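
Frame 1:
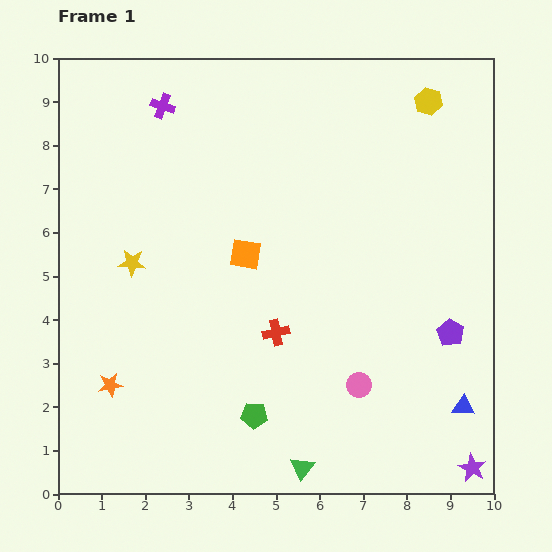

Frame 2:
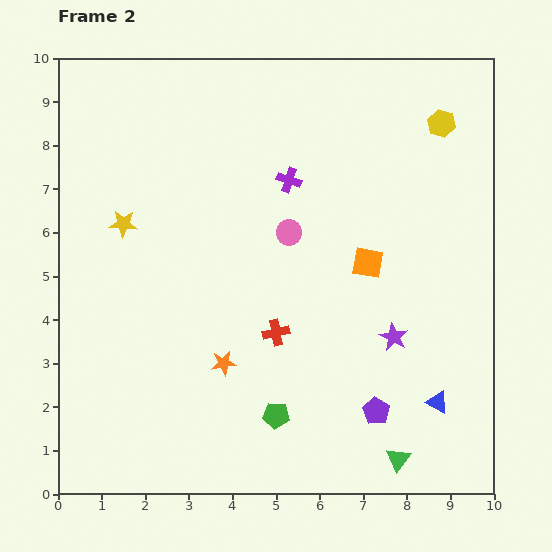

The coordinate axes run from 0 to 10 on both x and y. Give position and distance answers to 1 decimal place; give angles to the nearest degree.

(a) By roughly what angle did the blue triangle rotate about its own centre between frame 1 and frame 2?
26° clockwise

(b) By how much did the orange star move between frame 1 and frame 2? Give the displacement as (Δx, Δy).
(2.6, 0.5)

The orange star was at (1.2, 2.5) in frame 1 and (3.8, 3.0) in frame 2.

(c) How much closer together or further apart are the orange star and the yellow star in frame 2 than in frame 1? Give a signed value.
+1.1

Distance in frame 1: 2.8. Distance in frame 2: 3.9.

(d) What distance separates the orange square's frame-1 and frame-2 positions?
2.8

The orange square moved from (4.3, 5.5) to (7.1, 5.3), a distance of √(2.8² + 0.2²) ≈ 2.8.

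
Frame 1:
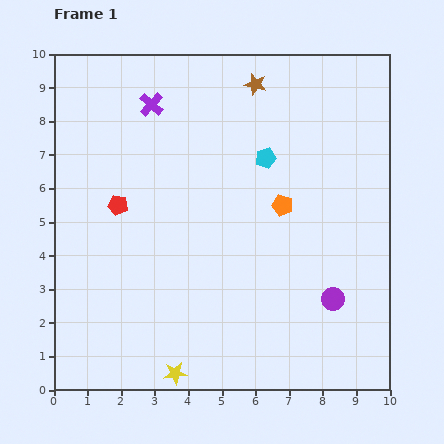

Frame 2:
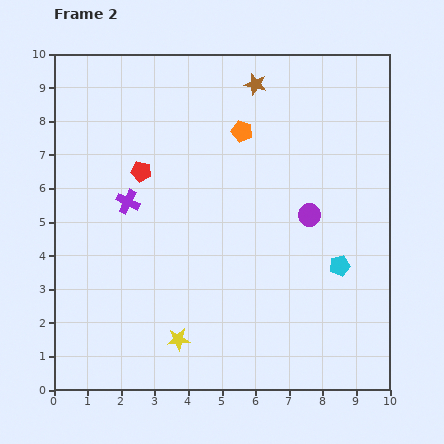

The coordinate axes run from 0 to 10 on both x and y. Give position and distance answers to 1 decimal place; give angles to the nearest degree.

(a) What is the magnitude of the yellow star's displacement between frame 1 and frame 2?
1.0

The yellow star moved from (3.6, 0.5) to (3.7, 1.5), a distance of √(0.1² + 1.0²) ≈ 1.0.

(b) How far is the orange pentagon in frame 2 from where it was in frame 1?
2.5

The orange pentagon moved from (6.8, 5.5) to (5.6, 7.7), a distance of √(1.2² + 2.2²) ≈ 2.5.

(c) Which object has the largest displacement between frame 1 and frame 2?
the cyan pentagon

(moved 3.9; next 3.0)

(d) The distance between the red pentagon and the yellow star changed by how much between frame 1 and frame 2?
-0.2

Distance in frame 1: 5.3. Distance in frame 2: 5.1.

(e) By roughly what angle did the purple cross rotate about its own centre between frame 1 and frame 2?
17° counter-clockwise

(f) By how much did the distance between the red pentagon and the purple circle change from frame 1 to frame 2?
-1.8

Distance in frame 1: 7.0. Distance in frame 2: 5.2.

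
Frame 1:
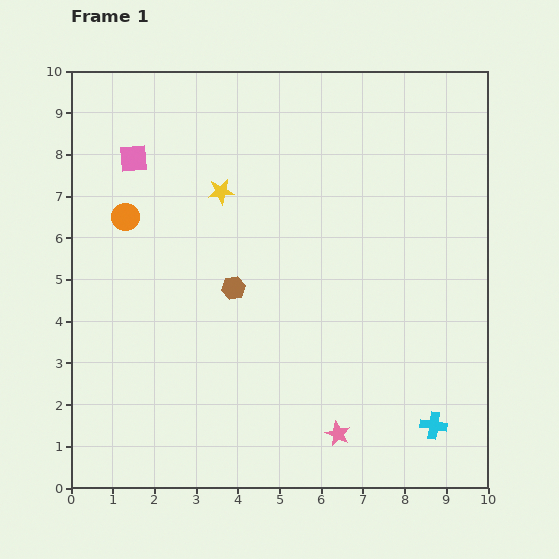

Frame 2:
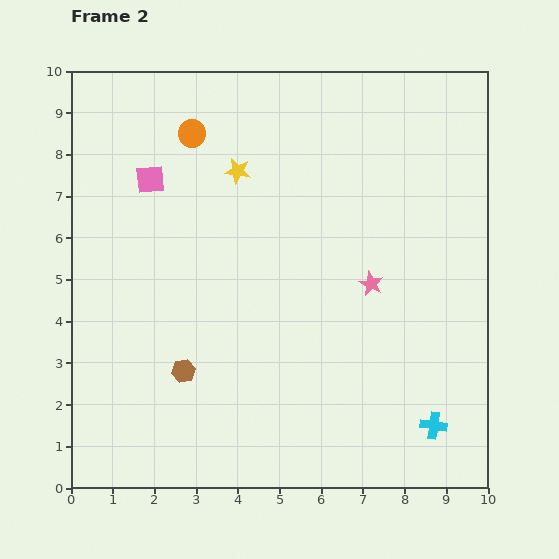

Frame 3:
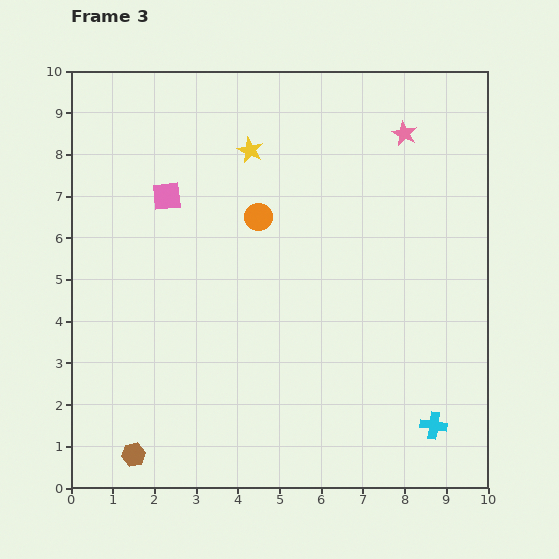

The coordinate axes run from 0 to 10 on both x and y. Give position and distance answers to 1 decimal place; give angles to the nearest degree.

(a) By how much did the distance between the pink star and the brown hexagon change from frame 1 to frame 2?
+0.7

Distance in frame 1: 4.3. Distance in frame 2: 5.0.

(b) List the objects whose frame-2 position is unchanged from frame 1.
the cyan cross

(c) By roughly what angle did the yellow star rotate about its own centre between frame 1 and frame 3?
30° clockwise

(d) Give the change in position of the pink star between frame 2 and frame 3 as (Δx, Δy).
(0.8, 3.6)

The pink star was at (7.2, 4.9) in frame 2 and (8.0, 8.5) in frame 3.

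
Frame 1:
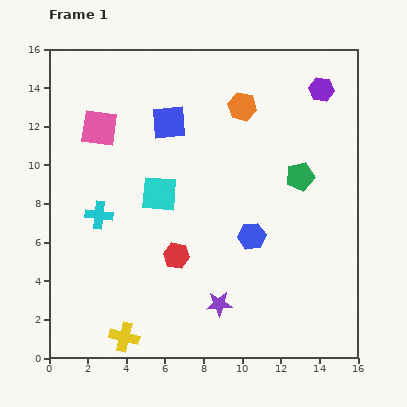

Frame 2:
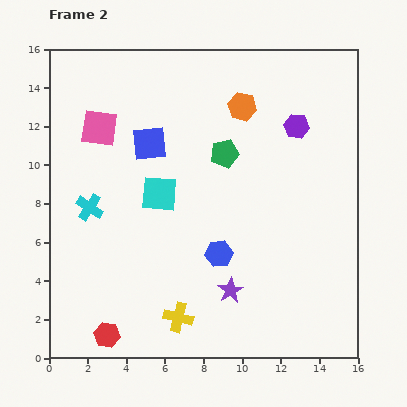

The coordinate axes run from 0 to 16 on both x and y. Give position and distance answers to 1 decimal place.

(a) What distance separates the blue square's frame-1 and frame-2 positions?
1.5

The blue square moved from (6.2, 12.2) to (5.2, 11.1), a distance of √(1.0² + 1.1²) ≈ 1.5.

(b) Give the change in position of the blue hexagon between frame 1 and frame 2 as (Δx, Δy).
(-1.7, -0.9)

The blue hexagon was at (10.5, 6.3) in frame 1 and (8.8, 5.4) in frame 2.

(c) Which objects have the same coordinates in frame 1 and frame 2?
the orange hexagon, the pink square, the cyan square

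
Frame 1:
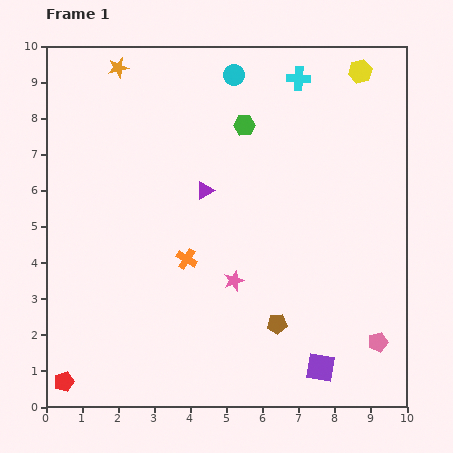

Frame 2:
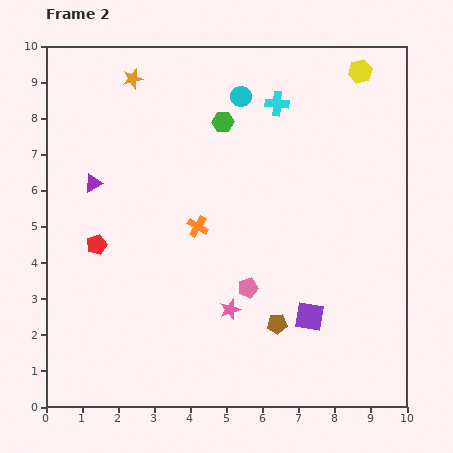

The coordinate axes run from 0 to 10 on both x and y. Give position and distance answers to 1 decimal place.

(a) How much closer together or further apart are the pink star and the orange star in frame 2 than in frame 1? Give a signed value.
+0.2

Distance in frame 1: 6.7. Distance in frame 2: 6.9.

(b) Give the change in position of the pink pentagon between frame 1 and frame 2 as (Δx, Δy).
(-3.6, 1.5)

The pink pentagon was at (9.2, 1.8) in frame 1 and (5.6, 3.3) in frame 2.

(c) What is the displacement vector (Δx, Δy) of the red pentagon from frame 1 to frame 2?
(0.9, 3.8)

The red pentagon was at (0.5, 0.7) in frame 1 and (1.4, 4.5) in frame 2.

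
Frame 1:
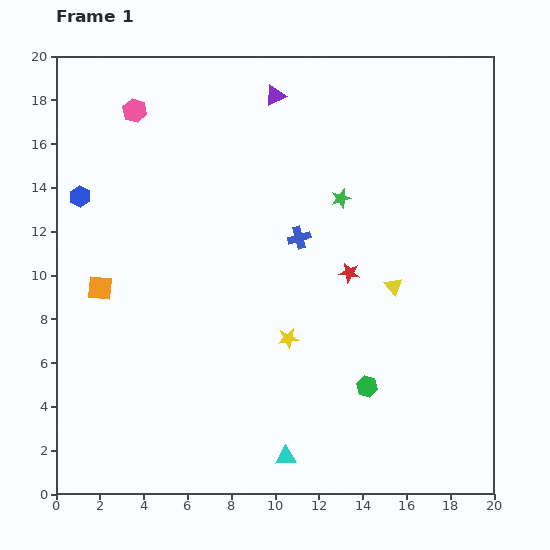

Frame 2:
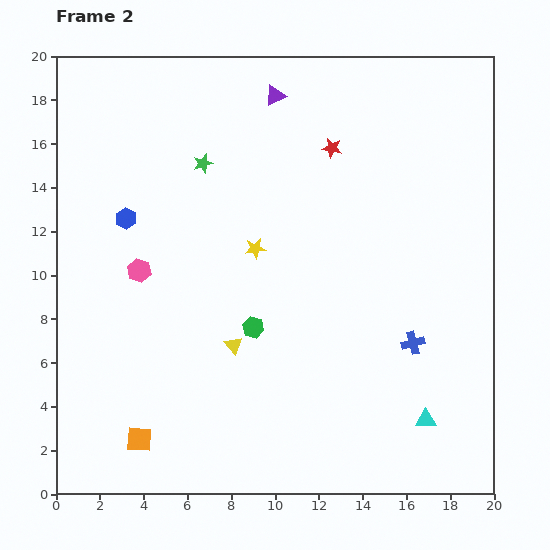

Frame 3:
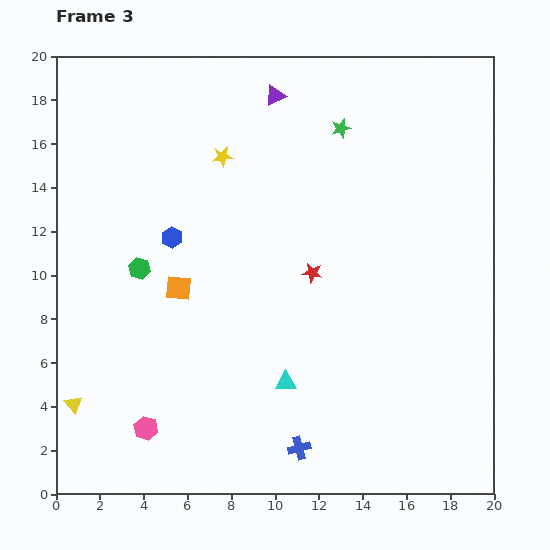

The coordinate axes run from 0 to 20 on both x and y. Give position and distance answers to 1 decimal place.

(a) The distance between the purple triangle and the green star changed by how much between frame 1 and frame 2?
-1.1

Distance in frame 1: 5.6. Distance in frame 2: 4.5.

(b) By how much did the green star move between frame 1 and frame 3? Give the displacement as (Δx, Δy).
(0.0, 3.2)

The green star was at (13.0, 13.5) in frame 1 and (13.0, 16.7) in frame 3.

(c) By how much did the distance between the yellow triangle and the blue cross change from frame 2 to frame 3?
+2.3

Distance in frame 2: 8.2. Distance in frame 3: 10.5.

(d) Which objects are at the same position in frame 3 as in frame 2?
the purple triangle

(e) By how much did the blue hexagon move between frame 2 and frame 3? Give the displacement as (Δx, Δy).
(2.1, -0.9)

The blue hexagon was at (3.2, 12.6) in frame 2 and (5.3, 11.7) in frame 3.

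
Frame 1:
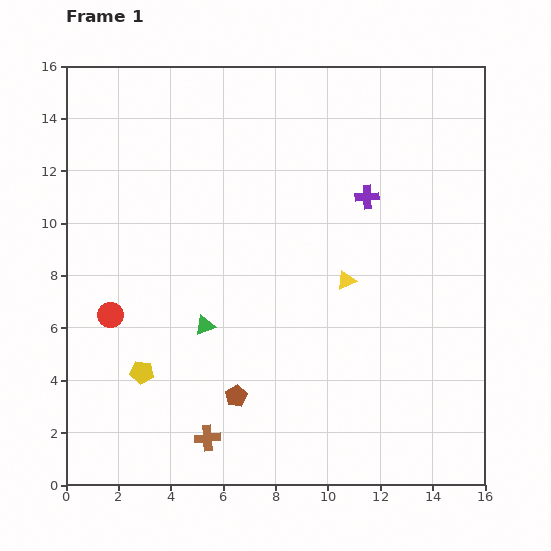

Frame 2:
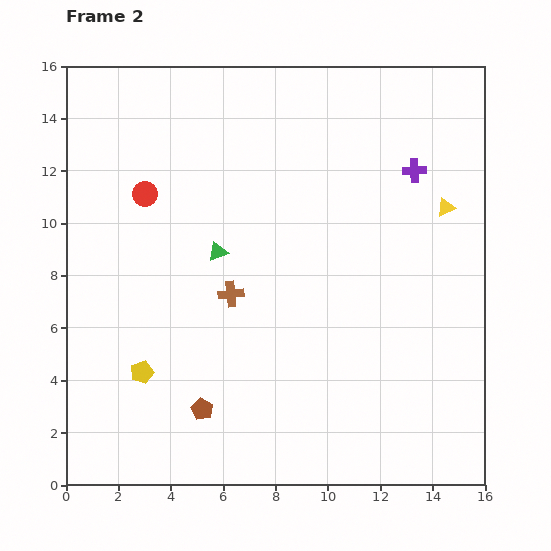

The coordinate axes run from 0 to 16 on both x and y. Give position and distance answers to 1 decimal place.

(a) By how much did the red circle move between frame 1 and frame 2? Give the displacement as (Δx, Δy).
(1.3, 4.6)

The red circle was at (1.7, 6.5) in frame 1 and (3.0, 11.1) in frame 2.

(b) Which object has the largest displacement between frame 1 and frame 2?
the brown cross

(moved 5.6; next 4.8)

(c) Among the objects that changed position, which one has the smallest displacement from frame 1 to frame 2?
the brown pentagon

(moved 1.4)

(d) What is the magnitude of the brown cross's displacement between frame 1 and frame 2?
5.6

The brown cross moved from (5.4, 1.8) to (6.3, 7.3), a distance of √(0.9² + 5.5²) ≈ 5.6.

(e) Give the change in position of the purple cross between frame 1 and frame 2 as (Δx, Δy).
(1.8, 1.0)

The purple cross was at (11.5, 11.0) in frame 1 and (13.3, 12.0) in frame 2.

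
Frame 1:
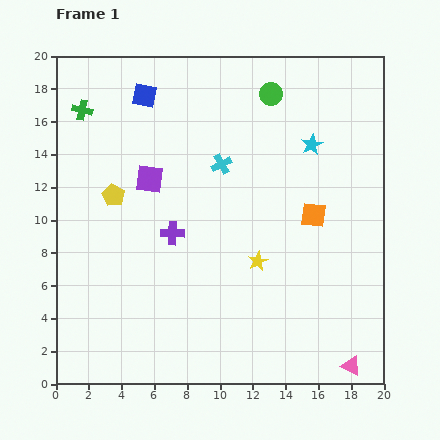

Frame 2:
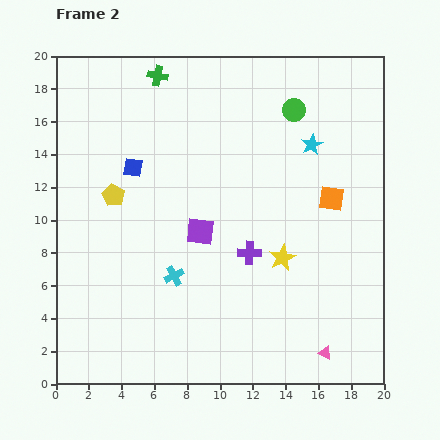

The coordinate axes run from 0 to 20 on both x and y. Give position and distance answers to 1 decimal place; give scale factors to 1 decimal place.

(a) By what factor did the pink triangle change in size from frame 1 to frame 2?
0.7×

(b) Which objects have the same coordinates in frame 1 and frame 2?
the cyan star, the yellow pentagon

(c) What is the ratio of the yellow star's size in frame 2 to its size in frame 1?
1.3×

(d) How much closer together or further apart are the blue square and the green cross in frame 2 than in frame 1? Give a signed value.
+1.9

Distance in frame 1: 3.9. Distance in frame 2: 5.8.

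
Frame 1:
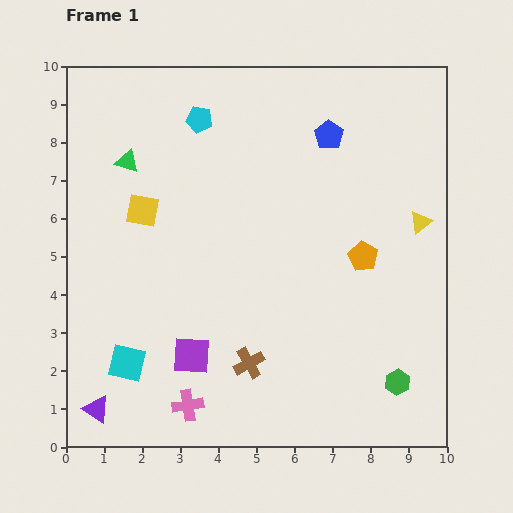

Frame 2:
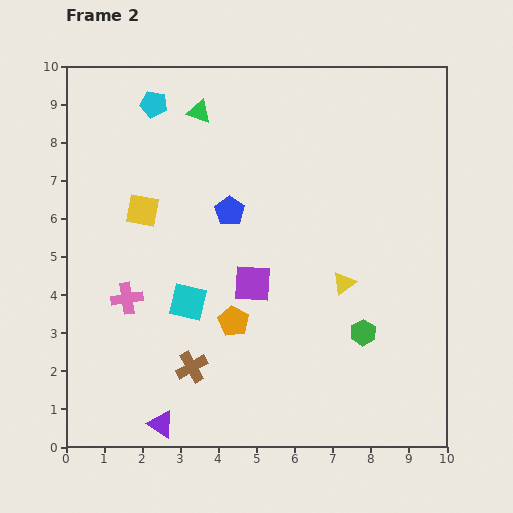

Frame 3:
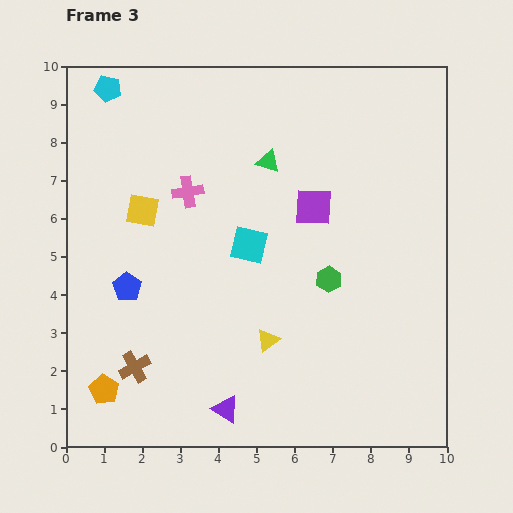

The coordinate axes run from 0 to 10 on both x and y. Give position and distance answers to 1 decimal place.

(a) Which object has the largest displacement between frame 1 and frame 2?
the orange pentagon

(moved 3.8; next 3.3)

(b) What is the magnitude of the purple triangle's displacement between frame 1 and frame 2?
1.7

The purple triangle moved from (0.8, 1.0) to (2.5, 0.6), a distance of √(1.7² + 0.4²) ≈ 1.7.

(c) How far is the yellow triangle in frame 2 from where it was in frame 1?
2.6

The yellow triangle moved from (9.3, 5.9) to (7.3, 4.3), a distance of √(2.0² + 1.6²) ≈ 2.6.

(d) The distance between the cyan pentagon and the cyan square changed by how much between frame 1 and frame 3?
-1.2

Distance in frame 1: 6.7. Distance in frame 3: 5.5.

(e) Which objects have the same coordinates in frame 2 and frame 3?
the yellow square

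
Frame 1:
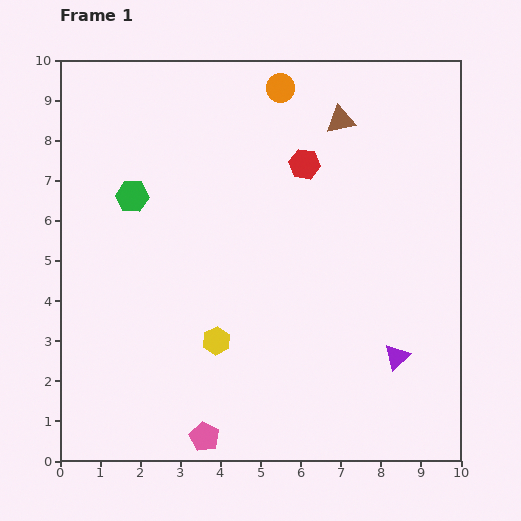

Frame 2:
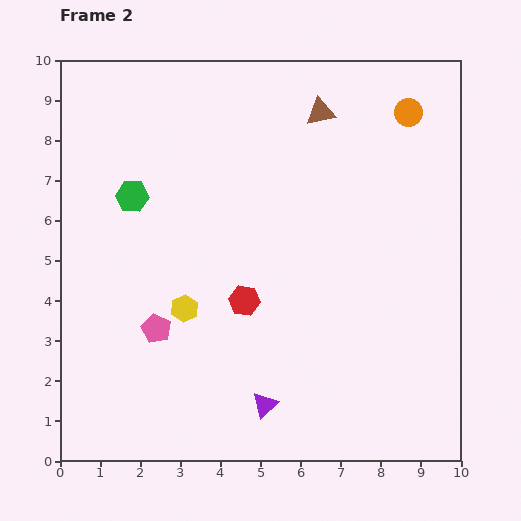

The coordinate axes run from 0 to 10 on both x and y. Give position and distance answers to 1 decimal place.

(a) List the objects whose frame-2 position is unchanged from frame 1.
the green hexagon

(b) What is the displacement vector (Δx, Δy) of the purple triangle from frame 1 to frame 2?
(-3.3, -1.2)

The purple triangle was at (8.4, 2.6) in frame 1 and (5.1, 1.4) in frame 2.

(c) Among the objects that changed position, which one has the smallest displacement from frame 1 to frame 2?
the brown triangle

(moved 0.5)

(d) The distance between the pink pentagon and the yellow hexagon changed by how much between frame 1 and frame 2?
-1.5

Distance in frame 1: 2.4. Distance in frame 2: 0.9.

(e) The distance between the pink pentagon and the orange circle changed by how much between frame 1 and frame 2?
-0.6

Distance in frame 1: 8.9. Distance in frame 2: 8.3.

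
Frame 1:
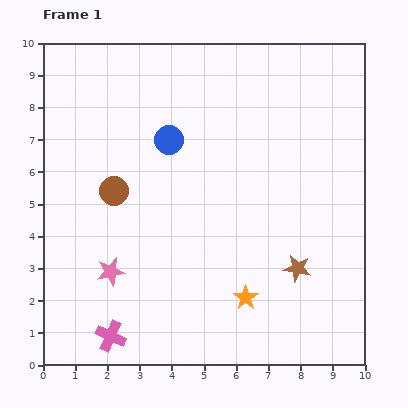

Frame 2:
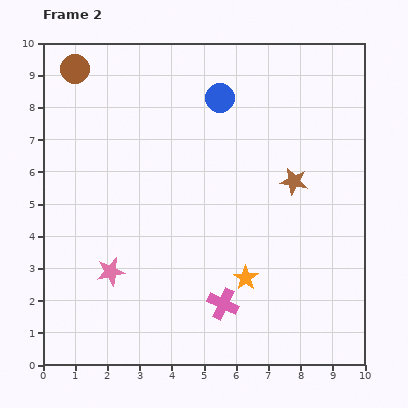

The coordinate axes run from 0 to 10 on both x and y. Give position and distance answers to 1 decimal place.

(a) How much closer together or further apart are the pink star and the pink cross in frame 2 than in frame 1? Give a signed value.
+1.6

Distance in frame 1: 2.0. Distance in frame 2: 3.6.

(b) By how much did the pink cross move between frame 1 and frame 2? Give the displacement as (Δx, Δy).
(3.5, 1.0)

The pink cross was at (2.1, 0.9) in frame 1 and (5.6, 1.9) in frame 2.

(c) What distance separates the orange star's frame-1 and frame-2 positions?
0.6

The orange star moved from (6.3, 2.1) to (6.3, 2.7), a distance of √(0.0² + 0.6²) ≈ 0.6.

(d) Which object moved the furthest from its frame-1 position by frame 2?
the brown circle

(moved 4.0; next 3.6)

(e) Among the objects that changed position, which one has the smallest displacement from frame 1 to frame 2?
the orange star

(moved 0.6)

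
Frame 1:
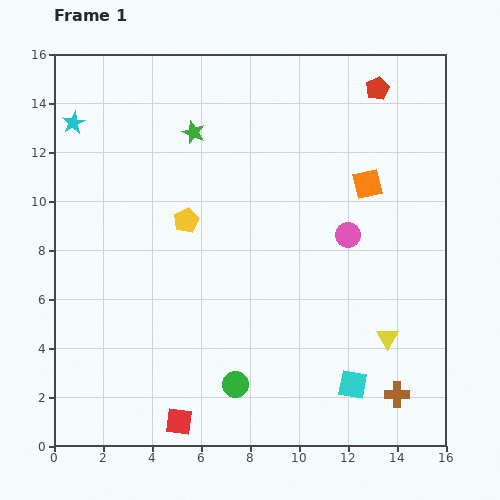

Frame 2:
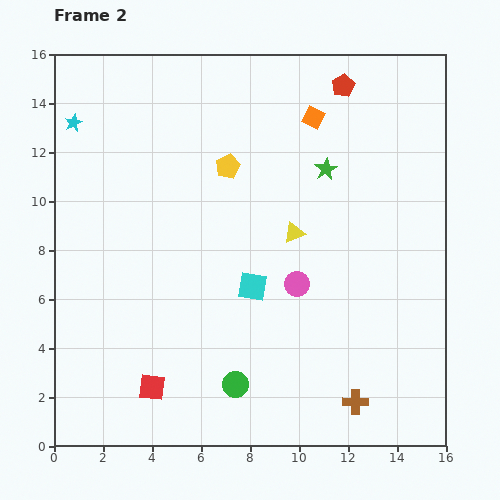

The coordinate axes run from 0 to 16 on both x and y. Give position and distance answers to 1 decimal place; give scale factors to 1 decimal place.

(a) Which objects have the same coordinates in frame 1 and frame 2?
the cyan star, the green circle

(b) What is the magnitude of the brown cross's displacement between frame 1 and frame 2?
1.7

The brown cross moved from (14.0, 2.1) to (12.3, 1.8), a distance of √(1.7² + 0.3²) ≈ 1.7.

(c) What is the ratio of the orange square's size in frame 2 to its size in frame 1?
0.7×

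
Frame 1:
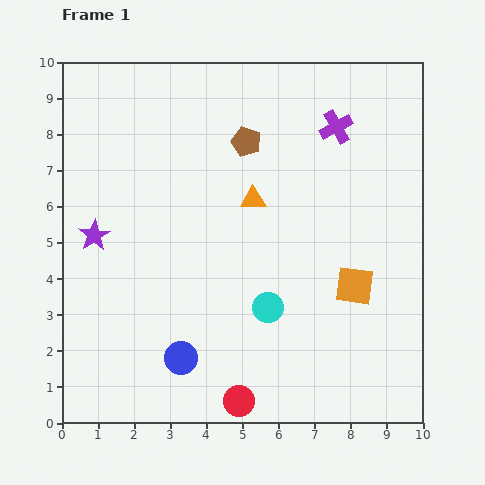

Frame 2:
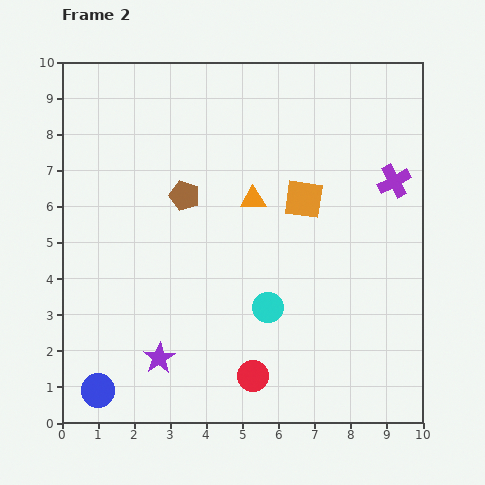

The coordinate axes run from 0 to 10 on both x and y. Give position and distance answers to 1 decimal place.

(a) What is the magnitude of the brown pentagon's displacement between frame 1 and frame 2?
2.3

The brown pentagon moved from (5.1, 7.8) to (3.4, 6.3), a distance of √(1.7² + 1.5²) ≈ 2.3.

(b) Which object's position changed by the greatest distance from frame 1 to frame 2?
the purple star

(moved 3.8; next 2.8)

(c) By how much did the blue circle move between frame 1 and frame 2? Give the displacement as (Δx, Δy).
(-2.3, -0.9)

The blue circle was at (3.3, 1.8) in frame 1 and (1.0, 0.9) in frame 2.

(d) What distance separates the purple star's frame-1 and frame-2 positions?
3.8

The purple star moved from (0.9, 5.2) to (2.7, 1.8), a distance of √(1.8² + 3.4²) ≈ 3.8.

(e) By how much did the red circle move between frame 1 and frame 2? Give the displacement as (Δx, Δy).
(0.4, 0.7)

The red circle was at (4.9, 0.6) in frame 1 and (5.3, 1.3) in frame 2.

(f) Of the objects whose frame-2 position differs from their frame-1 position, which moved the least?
the red circle

(moved 0.8)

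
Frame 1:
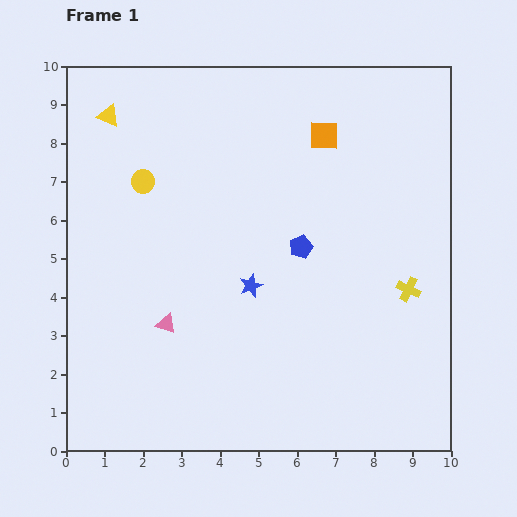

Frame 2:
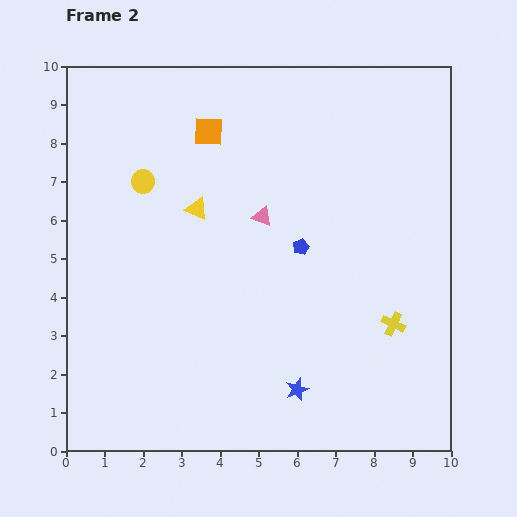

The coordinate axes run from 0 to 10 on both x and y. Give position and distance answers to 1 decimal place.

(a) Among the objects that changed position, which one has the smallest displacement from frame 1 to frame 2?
the yellow cross

(moved 1.0)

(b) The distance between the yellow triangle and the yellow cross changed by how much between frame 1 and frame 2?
-3.1

Distance in frame 1: 9.0. Distance in frame 2: 5.9.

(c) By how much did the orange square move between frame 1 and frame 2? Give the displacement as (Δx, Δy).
(-3.0, 0.1)

The orange square was at (6.7, 8.2) in frame 1 and (3.7, 8.3) in frame 2.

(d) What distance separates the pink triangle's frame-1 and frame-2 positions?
3.8

The pink triangle moved from (2.6, 3.3) to (5.1, 6.1), a distance of √(2.5² + 2.8²) ≈ 3.8.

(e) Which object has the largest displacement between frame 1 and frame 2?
the pink triangle

(moved 3.8; next 3.3)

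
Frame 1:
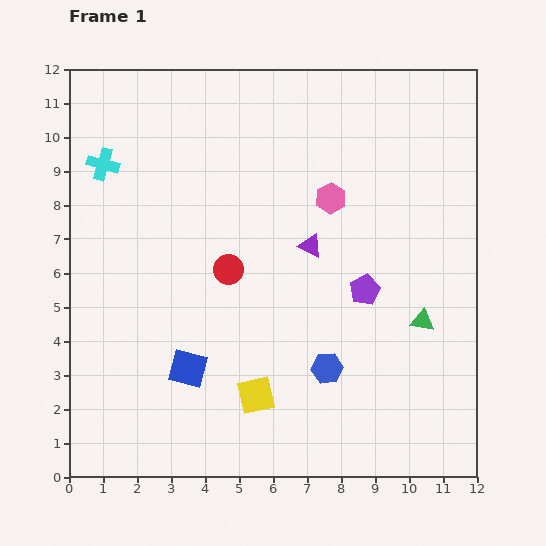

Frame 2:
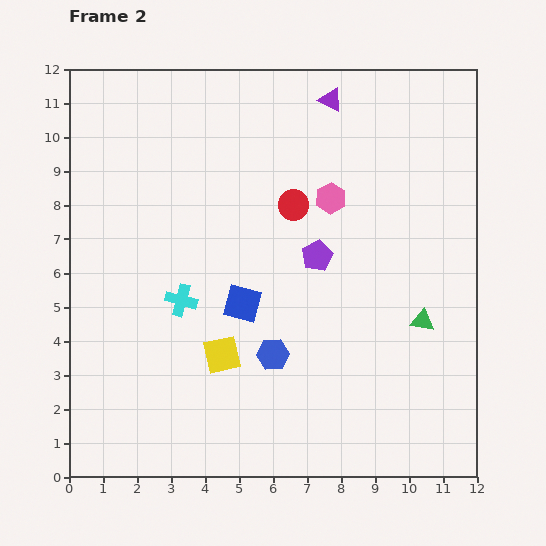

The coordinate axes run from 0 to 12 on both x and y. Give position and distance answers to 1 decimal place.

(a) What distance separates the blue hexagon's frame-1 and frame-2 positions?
1.6

The blue hexagon moved from (7.6, 3.2) to (6.0, 3.6), a distance of √(1.6² + 0.4²) ≈ 1.6.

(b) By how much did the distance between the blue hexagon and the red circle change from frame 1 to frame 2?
+0.3

Distance in frame 1: 4.1. Distance in frame 2: 4.4.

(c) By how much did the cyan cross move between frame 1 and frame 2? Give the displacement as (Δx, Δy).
(2.3, -4.0)

The cyan cross was at (1.0, 9.2) in frame 1 and (3.3, 5.2) in frame 2.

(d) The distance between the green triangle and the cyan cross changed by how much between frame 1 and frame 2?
-3.4

Distance in frame 1: 10.5. Distance in frame 2: 7.1.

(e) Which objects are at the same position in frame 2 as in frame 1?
the pink hexagon, the green triangle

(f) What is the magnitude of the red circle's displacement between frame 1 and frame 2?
2.7

The red circle moved from (4.7, 6.1) to (6.6, 8.0), a distance of √(1.9² + 1.9²) ≈ 2.7.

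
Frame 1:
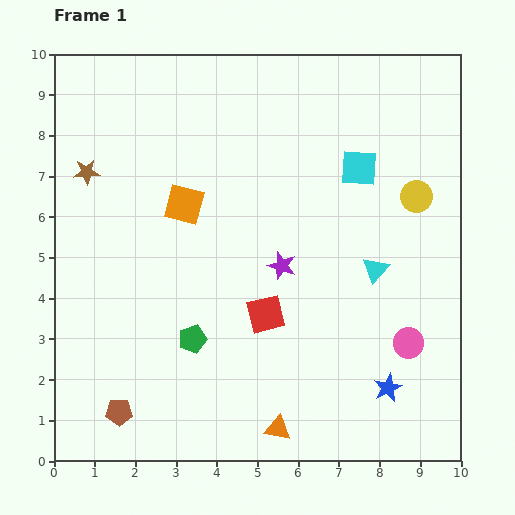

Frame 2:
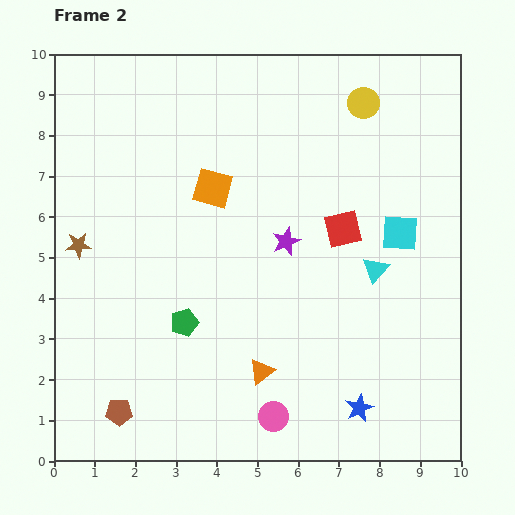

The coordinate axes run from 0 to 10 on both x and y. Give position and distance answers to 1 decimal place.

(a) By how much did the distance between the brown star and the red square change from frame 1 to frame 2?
+0.9

Distance in frame 1: 5.6. Distance in frame 2: 6.5.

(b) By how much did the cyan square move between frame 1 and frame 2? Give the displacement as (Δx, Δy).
(1.0, -1.6)

The cyan square was at (7.5, 7.2) in frame 1 and (8.5, 5.6) in frame 2.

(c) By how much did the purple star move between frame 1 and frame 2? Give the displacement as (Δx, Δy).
(0.1, 0.6)

The purple star was at (5.6, 4.8) in frame 1 and (5.7, 5.4) in frame 2.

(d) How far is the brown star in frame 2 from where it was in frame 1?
1.8

The brown star moved from (0.8, 7.1) to (0.6, 5.3), a distance of √(0.2² + 1.8²) ≈ 1.8.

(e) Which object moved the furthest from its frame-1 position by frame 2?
the pink circle

(moved 3.8; next 2.8)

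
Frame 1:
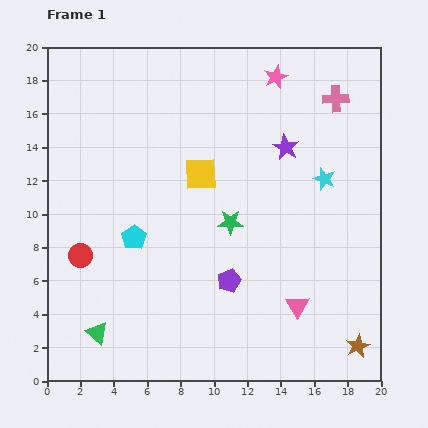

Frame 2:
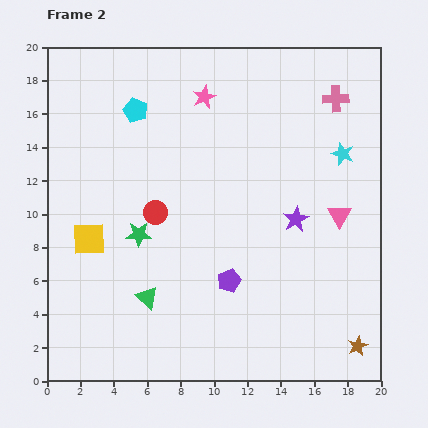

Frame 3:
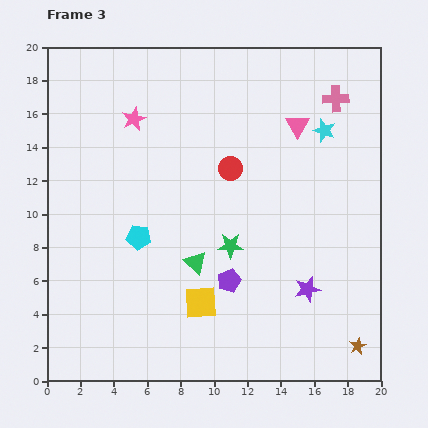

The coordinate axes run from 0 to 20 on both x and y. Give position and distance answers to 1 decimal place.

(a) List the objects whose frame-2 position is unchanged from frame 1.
the pink cross, the brown star, the purple pentagon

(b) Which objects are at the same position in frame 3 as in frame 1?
the pink cross, the brown star, the purple pentagon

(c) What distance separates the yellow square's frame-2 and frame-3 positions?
7.7

The yellow square moved from (2.5, 8.5) to (9.2, 4.7), a distance of √(6.7² + 3.8²) ≈ 7.7.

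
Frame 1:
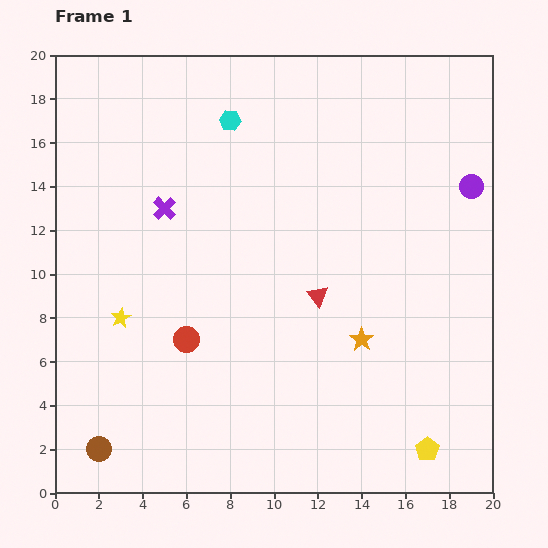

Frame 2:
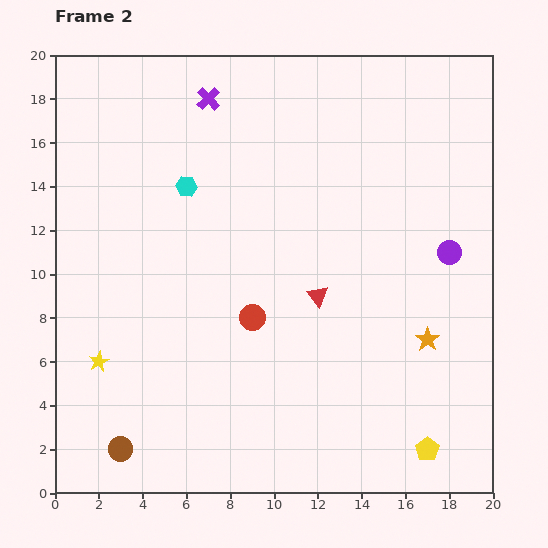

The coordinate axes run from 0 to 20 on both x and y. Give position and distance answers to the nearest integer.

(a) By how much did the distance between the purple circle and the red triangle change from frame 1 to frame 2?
-3

Distance in frame 1: 9. Distance in frame 2: 6.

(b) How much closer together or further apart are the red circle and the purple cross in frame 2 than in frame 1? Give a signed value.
+4

Distance in frame 1: 6. Distance in frame 2: 10.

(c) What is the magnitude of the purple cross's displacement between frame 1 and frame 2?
5

The purple cross moved from (5, 13) to (7, 18), a distance of √(2² + 5²) ≈ 5.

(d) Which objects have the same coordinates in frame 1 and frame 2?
the red triangle, the yellow pentagon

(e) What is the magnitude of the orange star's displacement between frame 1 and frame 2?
3

The orange star moved from (14, 7) to (17, 7), a distance of √(3² + 0²) ≈ 3.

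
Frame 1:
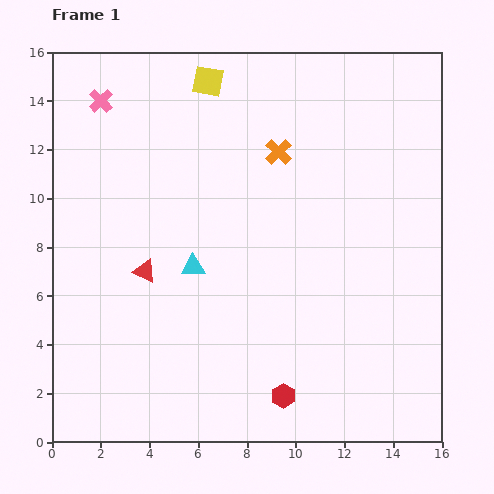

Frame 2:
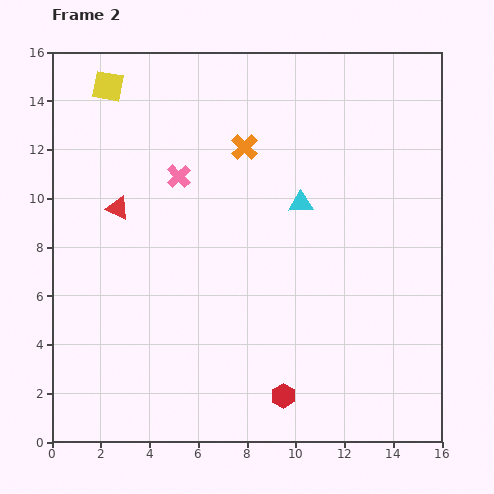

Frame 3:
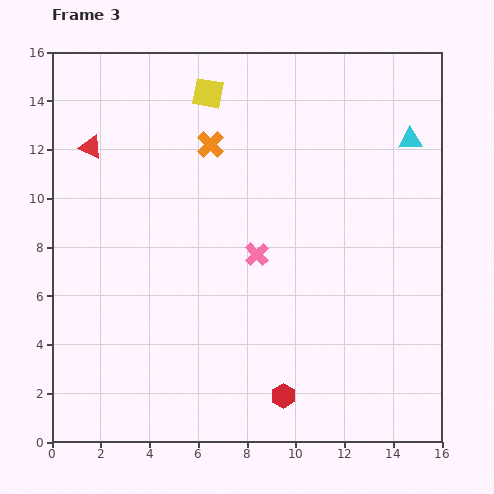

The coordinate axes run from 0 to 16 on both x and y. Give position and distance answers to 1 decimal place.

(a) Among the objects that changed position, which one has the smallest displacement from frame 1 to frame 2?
the orange cross

(moved 1.4)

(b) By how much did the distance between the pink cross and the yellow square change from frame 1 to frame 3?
+2.4

Distance in frame 1: 4.5. Distance in frame 3: 6.9.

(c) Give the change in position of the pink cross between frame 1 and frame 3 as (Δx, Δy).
(6.4, -6.3)

The pink cross was at (2.0, 14.0) in frame 1 and (8.4, 7.7) in frame 3.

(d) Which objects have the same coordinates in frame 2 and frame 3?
the red hexagon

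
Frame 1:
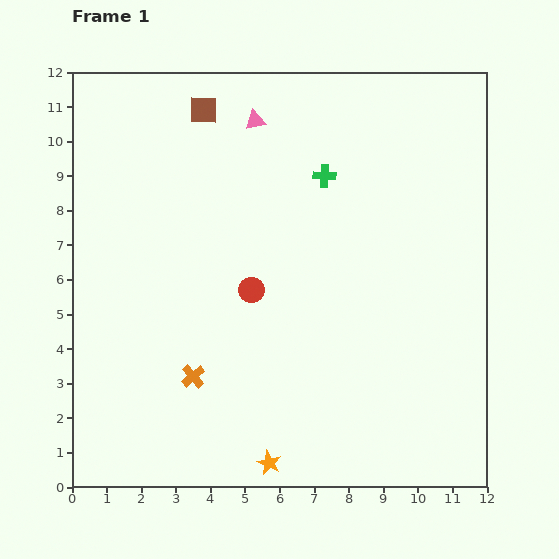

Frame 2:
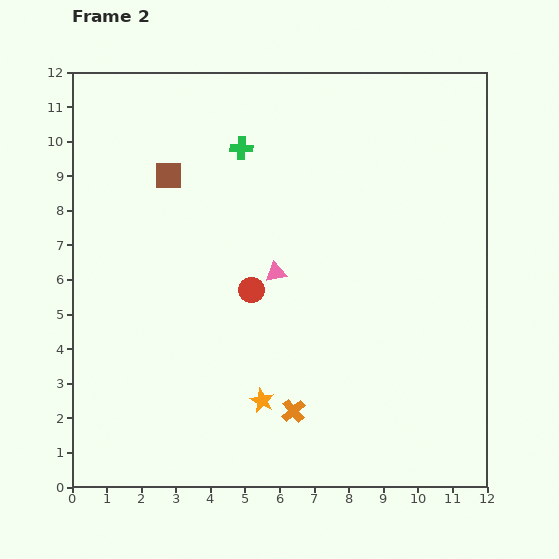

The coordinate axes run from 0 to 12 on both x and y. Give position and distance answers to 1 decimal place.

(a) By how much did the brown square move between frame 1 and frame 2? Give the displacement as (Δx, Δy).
(-1.0, -1.9)

The brown square was at (3.8, 10.9) in frame 1 and (2.8, 9.0) in frame 2.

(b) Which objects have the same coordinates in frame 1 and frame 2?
the red circle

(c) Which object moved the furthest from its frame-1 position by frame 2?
the pink triangle

(moved 4.4; next 3.1)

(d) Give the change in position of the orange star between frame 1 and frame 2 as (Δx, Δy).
(-0.2, 1.8)

The orange star was at (5.7, 0.7) in frame 1 and (5.5, 2.5) in frame 2.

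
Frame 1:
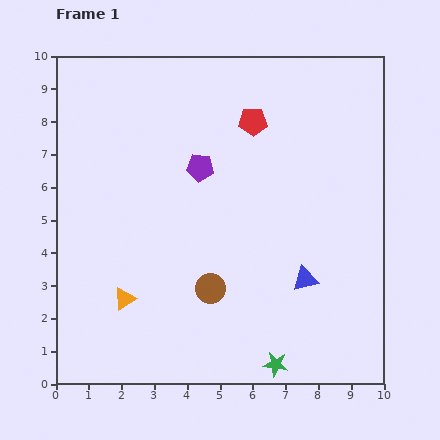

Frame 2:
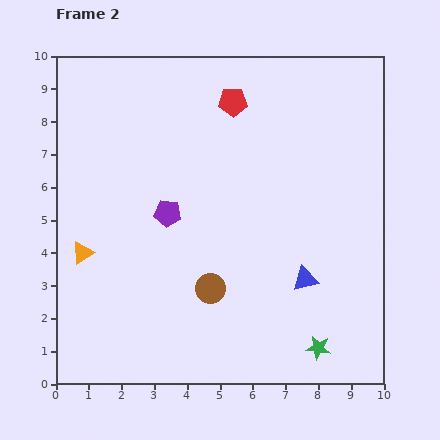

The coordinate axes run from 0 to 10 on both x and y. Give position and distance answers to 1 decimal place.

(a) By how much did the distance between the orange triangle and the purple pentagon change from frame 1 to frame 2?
-1.7

Distance in frame 1: 4.6. Distance in frame 2: 2.9.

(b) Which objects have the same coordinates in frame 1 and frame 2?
the blue triangle, the brown circle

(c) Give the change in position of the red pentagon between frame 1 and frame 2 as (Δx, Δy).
(-0.6, 0.6)

The red pentagon was at (6.0, 8.0) in frame 1 and (5.4, 8.6) in frame 2.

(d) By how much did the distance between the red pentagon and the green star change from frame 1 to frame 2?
+0.5

Distance in frame 1: 7.4. Distance in frame 2: 7.9.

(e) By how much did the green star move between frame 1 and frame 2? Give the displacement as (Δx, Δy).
(1.3, 0.5)

The green star was at (6.7, 0.6) in frame 1 and (8.0, 1.1) in frame 2.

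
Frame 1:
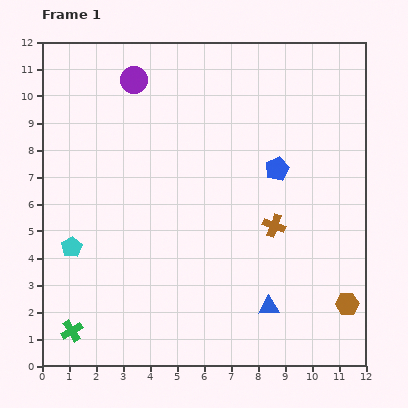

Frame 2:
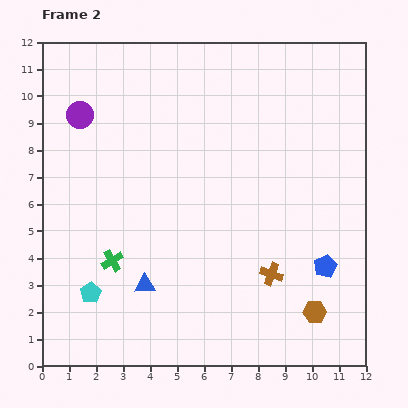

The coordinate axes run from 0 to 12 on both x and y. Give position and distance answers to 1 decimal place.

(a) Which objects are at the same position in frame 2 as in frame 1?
none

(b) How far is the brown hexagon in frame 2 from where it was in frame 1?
1.2

The brown hexagon moved from (11.3, 2.3) to (10.1, 2.0), a distance of √(1.2² + 0.3²) ≈ 1.2.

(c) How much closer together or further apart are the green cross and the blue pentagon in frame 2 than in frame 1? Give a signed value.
-1.8

Distance in frame 1: 9.7. Distance in frame 2: 7.9.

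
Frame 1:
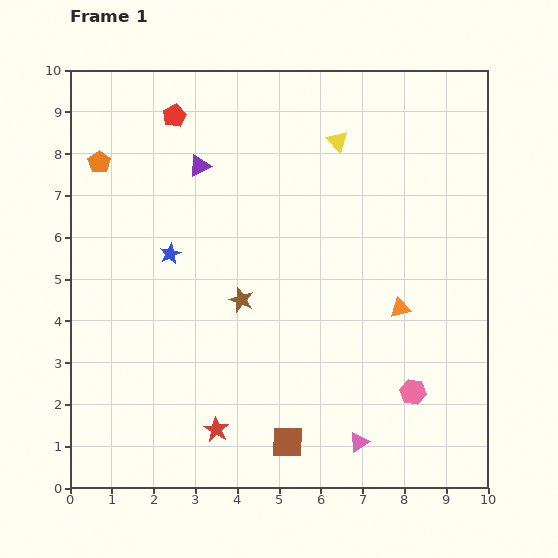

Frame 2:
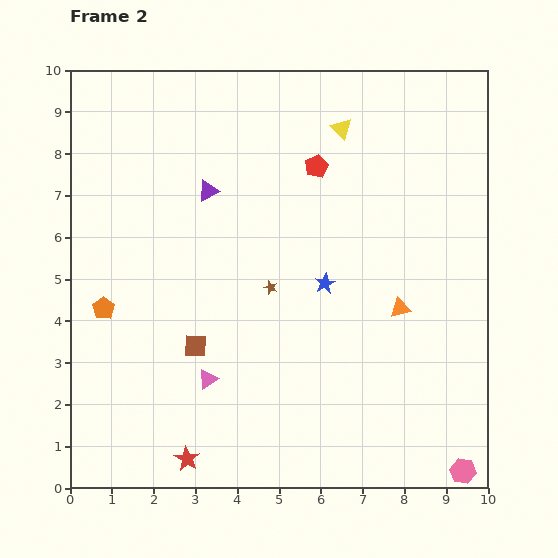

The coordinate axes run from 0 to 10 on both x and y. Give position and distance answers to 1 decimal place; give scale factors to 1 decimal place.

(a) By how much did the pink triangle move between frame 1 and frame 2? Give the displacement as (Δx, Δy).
(-3.6, 1.5)

The pink triangle was at (6.9, 1.1) in frame 1 and (3.3, 2.6) in frame 2.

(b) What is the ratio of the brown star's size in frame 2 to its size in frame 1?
0.6×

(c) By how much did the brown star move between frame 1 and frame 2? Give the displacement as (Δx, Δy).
(0.7, 0.3)

The brown star was at (4.1, 4.5) in frame 1 and (4.8, 4.8) in frame 2.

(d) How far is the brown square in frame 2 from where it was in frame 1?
3.2

The brown square moved from (5.2, 1.1) to (3.0, 3.4), a distance of √(2.2² + 2.3²) ≈ 3.2.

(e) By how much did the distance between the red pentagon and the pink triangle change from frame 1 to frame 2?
-3.3

Distance in frame 1: 9.0. Distance in frame 2: 5.7.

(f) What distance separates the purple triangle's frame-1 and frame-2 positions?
0.6

The purple triangle moved from (3.1, 7.7) to (3.3, 7.1), a distance of √(0.2² + 0.6²) ≈ 0.6.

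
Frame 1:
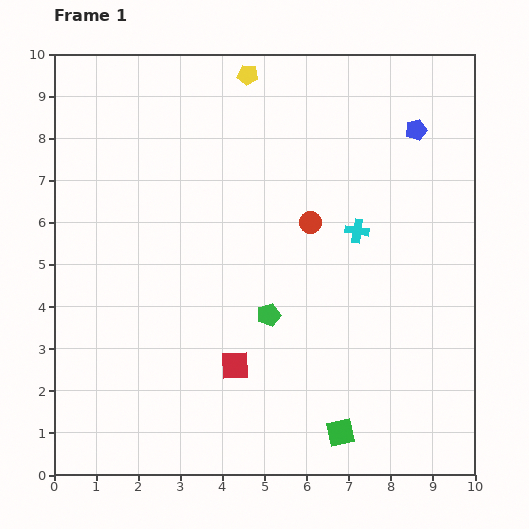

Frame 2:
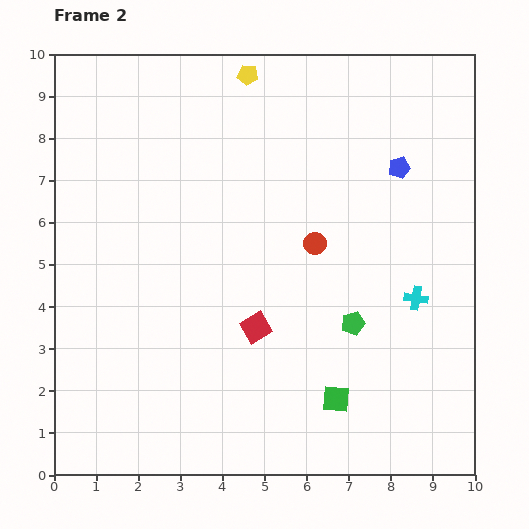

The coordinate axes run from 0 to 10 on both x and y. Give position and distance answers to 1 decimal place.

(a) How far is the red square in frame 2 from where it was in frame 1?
1.0

The red square moved from (4.3, 2.6) to (4.8, 3.5), a distance of √(0.5² + 0.9²) ≈ 1.0.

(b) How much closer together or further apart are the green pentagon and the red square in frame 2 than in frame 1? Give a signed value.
+0.9

Distance in frame 1: 1.4. Distance in frame 2: 2.3.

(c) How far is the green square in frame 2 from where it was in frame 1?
0.8

The green square moved from (6.8, 1.0) to (6.7, 1.8), a distance of √(0.1² + 0.8²) ≈ 0.8.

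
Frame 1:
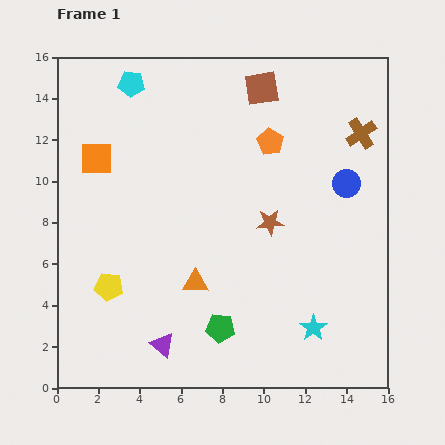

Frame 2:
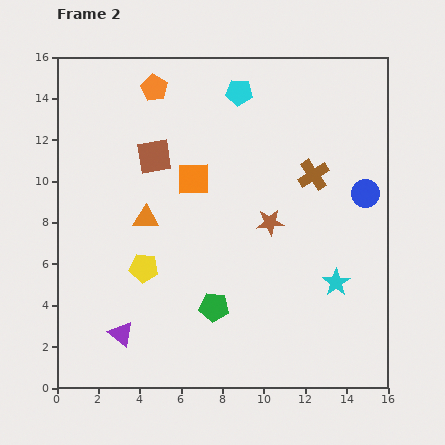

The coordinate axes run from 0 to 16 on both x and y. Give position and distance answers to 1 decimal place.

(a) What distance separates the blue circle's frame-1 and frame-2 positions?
1.0

The blue circle moved from (14.0, 9.9) to (14.9, 9.4), a distance of √(0.9² + 0.5²) ≈ 1.0.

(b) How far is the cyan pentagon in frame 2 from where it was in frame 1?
5.2

The cyan pentagon moved from (3.6, 14.7) to (8.8, 14.3), a distance of √(5.2² + 0.4²) ≈ 5.2.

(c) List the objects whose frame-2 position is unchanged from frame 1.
the brown star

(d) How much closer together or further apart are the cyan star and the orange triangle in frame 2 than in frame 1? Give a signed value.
+3.6

Distance in frame 1: 6.1. Distance in frame 2: 9.7.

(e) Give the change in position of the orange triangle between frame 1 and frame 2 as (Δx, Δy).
(-2.4, 3.1)

The orange triangle was at (6.7, 5.1) in frame 1 and (4.3, 8.2) in frame 2.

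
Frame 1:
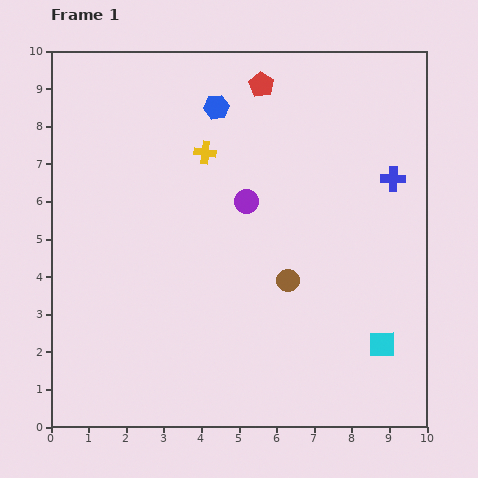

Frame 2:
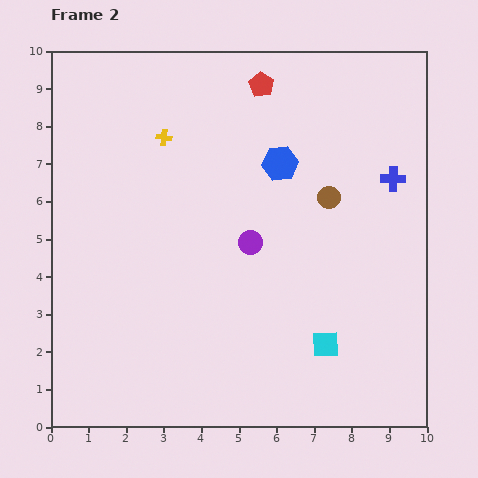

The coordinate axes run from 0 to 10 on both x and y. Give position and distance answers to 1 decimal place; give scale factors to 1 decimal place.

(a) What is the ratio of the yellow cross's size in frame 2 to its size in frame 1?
0.7×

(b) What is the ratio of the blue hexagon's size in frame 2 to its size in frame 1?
1.4×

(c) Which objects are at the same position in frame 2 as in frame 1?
the red pentagon, the blue cross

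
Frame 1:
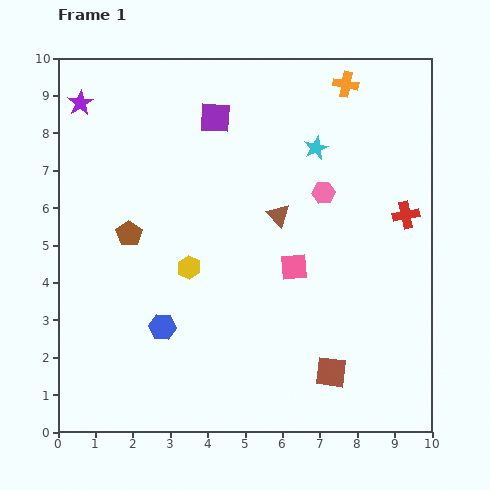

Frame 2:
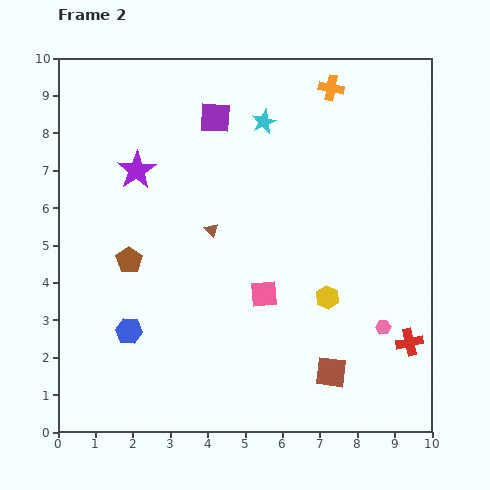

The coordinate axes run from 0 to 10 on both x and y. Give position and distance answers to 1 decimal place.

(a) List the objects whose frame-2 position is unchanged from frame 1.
the brown square, the purple square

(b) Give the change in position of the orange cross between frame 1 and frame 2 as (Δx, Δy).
(-0.4, -0.1)

The orange cross was at (7.7, 9.3) in frame 1 and (7.3, 9.2) in frame 2.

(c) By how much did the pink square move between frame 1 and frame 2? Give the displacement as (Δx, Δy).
(-0.8, -0.7)

The pink square was at (6.3, 4.4) in frame 1 and (5.5, 3.7) in frame 2.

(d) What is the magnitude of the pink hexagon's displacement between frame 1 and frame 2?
3.9

The pink hexagon moved from (7.1, 6.4) to (8.7, 2.8), a distance of √(1.6² + 3.6²) ≈ 3.9.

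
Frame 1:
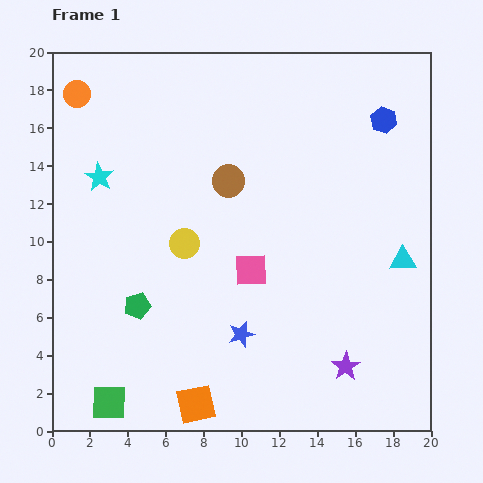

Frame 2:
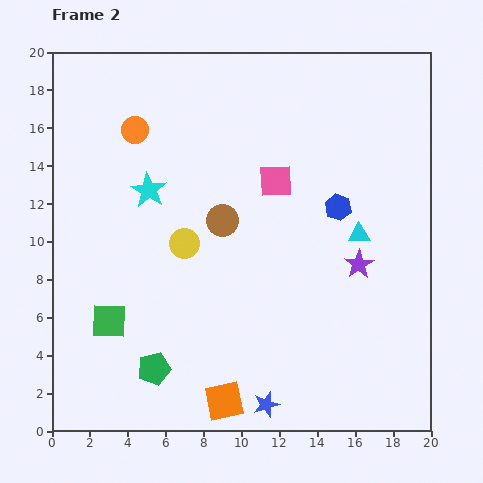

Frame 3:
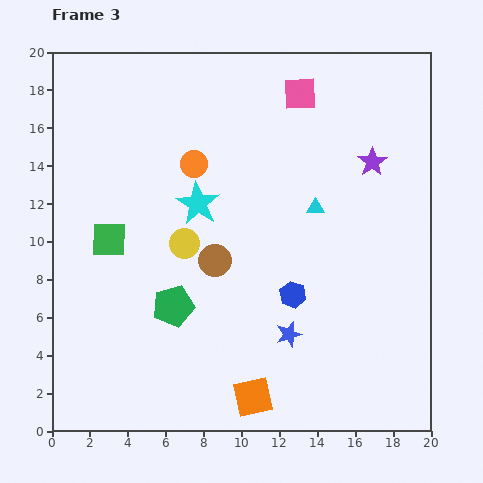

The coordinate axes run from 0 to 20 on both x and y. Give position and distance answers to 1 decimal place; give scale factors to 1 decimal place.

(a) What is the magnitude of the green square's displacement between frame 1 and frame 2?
4.3

The green square moved from (3.0, 1.5) to (3.0, 5.8), a distance of √(0.0² + 4.3²) ≈ 4.3.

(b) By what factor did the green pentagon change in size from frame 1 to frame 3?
1.6×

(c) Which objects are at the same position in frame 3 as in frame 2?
the yellow circle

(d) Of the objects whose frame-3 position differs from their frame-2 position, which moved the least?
the orange square

(moved 1.5)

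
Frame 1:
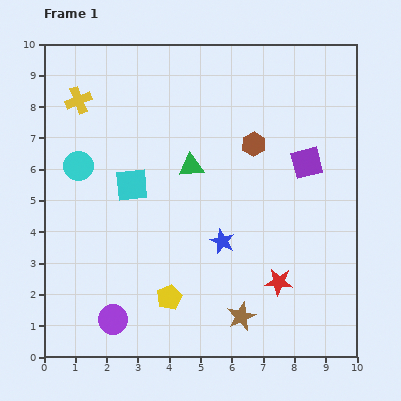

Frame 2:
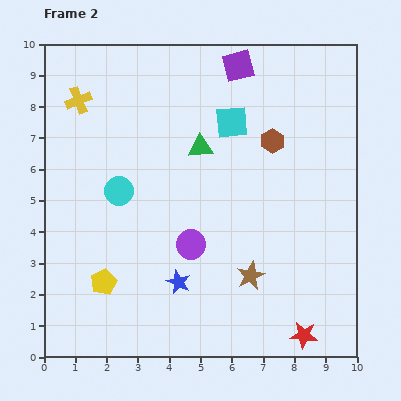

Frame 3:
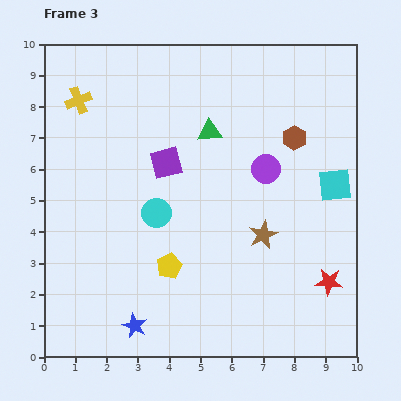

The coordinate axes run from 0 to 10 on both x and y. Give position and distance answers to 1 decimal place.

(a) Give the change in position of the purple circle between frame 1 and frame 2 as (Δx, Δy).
(2.5, 2.4)

The purple circle was at (2.2, 1.2) in frame 1 and (4.7, 3.6) in frame 2.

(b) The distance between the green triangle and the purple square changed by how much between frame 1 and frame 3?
-2.0

Distance in frame 1: 3.7. Distance in frame 3: 1.7.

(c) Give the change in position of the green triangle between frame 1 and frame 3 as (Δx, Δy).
(0.6, 1.1)

The green triangle was at (4.7, 6.1) in frame 1 and (5.3, 7.2) in frame 3.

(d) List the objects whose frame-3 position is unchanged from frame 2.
the yellow cross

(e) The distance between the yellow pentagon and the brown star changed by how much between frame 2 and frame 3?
-1.5

Distance in frame 2: 4.7. Distance in frame 3: 3.2.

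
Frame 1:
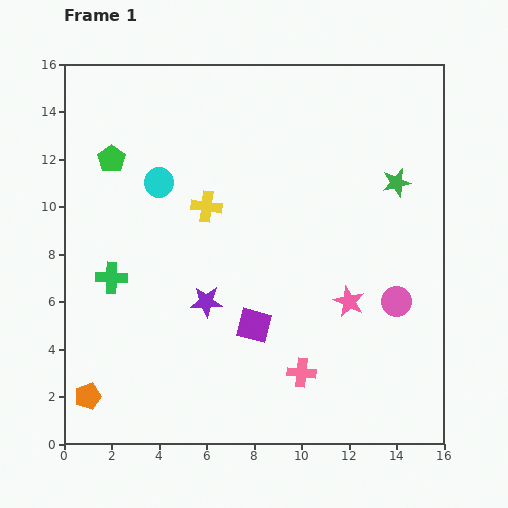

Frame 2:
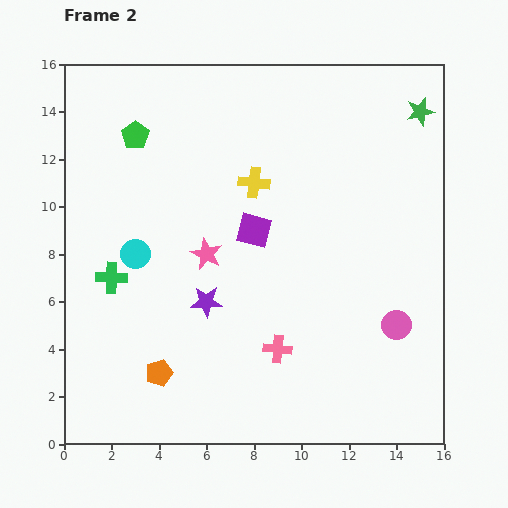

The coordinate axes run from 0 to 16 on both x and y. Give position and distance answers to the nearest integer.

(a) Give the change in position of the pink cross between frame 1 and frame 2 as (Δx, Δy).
(-1, 1)

The pink cross was at (10, 3) in frame 1 and (9, 4) in frame 2.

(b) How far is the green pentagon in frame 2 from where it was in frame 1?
1

The green pentagon moved from (2, 12) to (3, 13), a distance of √(1² + 1²) ≈ 1.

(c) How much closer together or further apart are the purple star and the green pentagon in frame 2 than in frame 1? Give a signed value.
+1

Distance in frame 1: 7. Distance in frame 2: 8.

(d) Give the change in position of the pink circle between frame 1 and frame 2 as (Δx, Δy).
(0, -1)

The pink circle was at (14, 6) in frame 1 and (14, 5) in frame 2.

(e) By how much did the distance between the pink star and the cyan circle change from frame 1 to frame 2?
-6

Distance in frame 1: 9. Distance in frame 2: 3.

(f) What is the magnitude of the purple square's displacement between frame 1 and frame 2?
4

The purple square moved from (8, 5) to (8, 9), a distance of √(0² + 4²) ≈ 4.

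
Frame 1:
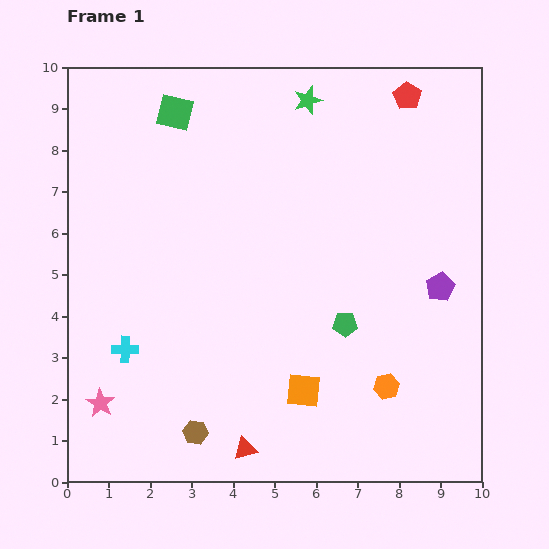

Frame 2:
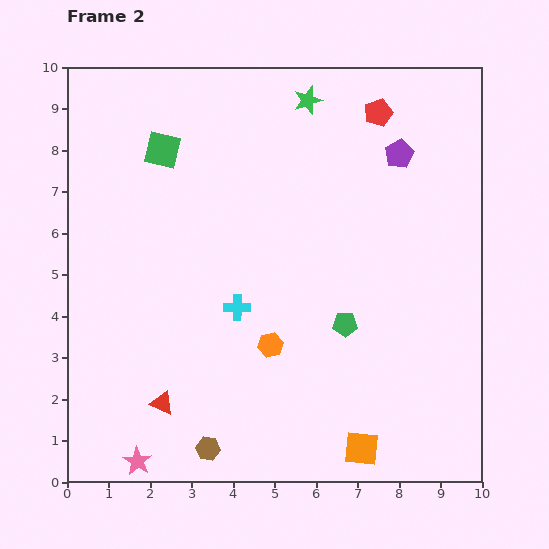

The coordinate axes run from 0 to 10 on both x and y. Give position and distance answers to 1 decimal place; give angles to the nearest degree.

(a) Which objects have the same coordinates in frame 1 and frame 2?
the green pentagon, the green star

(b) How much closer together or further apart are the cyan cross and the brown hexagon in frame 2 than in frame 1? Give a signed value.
+0.9

Distance in frame 1: 2.6. Distance in frame 2: 3.5.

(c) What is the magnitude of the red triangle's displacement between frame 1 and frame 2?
2.3

The red triangle moved from (4.3, 0.8) to (2.3, 1.9), a distance of √(2.0² + 1.1²) ≈ 2.3.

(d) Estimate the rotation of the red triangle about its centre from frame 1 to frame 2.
39° clockwise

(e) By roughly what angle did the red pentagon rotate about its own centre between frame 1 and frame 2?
19° clockwise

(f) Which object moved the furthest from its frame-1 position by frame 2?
the purple pentagon

(moved 3.4; next 3.0)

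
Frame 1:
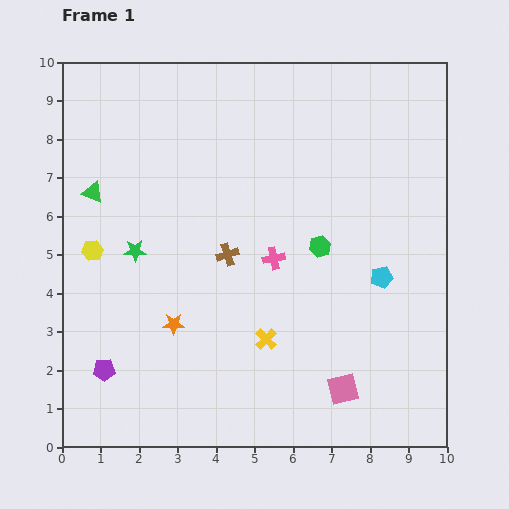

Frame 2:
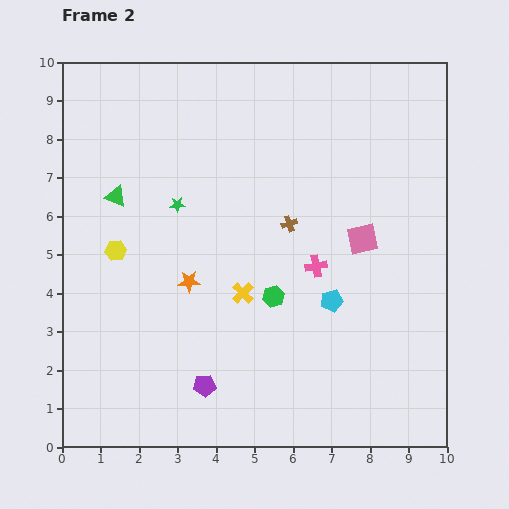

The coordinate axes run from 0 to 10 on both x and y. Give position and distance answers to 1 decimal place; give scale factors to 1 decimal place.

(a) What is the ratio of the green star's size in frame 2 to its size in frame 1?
0.7×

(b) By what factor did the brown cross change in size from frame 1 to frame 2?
0.7×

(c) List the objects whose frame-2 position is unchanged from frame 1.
none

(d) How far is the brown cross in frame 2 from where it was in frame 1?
1.8

The brown cross moved from (4.3, 5.0) to (5.9, 5.8), a distance of √(1.6² + 0.8²) ≈ 1.8.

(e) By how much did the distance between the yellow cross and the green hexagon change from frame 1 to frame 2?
-2.0

Distance in frame 1: 2.8. Distance in frame 2: 0.8.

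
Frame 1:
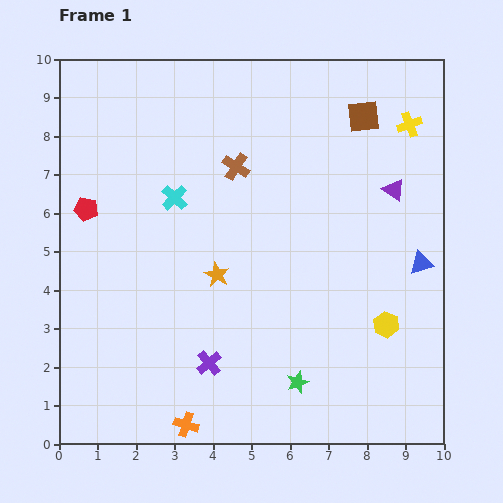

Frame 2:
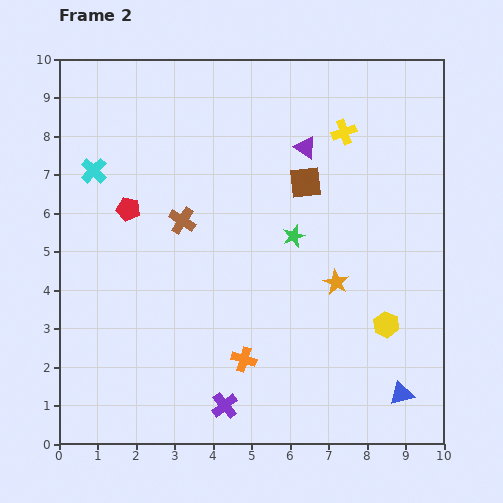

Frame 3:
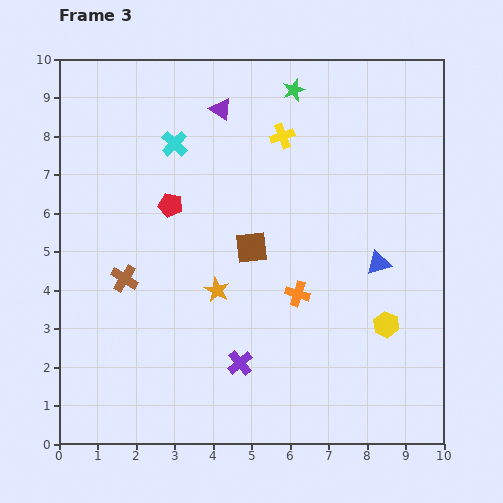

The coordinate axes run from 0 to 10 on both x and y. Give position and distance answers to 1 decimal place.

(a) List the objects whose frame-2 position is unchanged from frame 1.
the yellow hexagon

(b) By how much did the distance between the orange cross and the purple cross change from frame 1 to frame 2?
-0.4

Distance in frame 1: 1.7. Distance in frame 2: 1.3.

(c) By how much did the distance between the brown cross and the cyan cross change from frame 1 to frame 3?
+1.9

Distance in frame 1: 1.8. Distance in frame 3: 3.7.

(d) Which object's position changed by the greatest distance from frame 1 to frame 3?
the green star

(moved 7.6; next 5.0)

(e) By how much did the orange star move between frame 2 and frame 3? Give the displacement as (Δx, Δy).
(-3.1, -0.2)

The orange star was at (7.2, 4.2) in frame 2 and (4.1, 4.0) in frame 3.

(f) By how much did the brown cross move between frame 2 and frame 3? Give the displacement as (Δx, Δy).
(-1.5, -1.5)

The brown cross was at (3.2, 5.8) in frame 2 and (1.7, 4.3) in frame 3.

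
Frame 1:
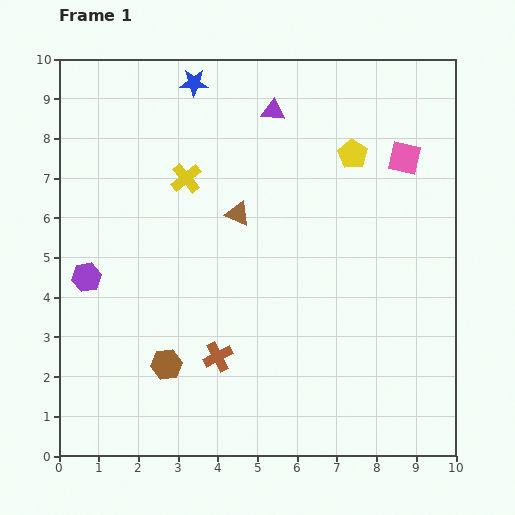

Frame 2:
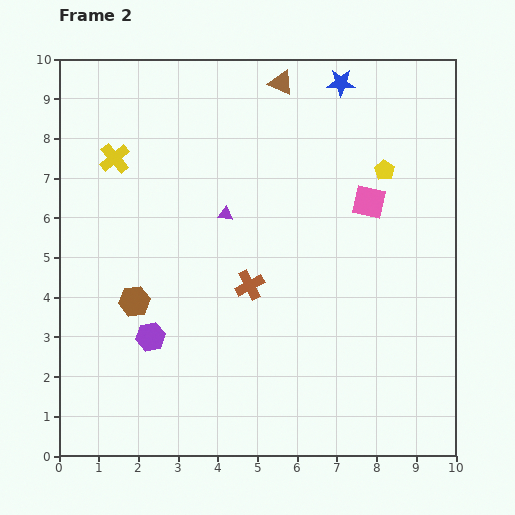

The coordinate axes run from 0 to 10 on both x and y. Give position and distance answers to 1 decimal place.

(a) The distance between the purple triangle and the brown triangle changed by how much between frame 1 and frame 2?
+0.8

Distance in frame 1: 2.8. Distance in frame 2: 3.6.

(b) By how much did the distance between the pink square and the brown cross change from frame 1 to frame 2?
-3.2

Distance in frame 1: 6.9. Distance in frame 2: 3.7.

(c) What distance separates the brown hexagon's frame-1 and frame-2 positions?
1.8

The brown hexagon moved from (2.7, 2.3) to (1.9, 3.9), a distance of √(0.8² + 1.6²) ≈ 1.8.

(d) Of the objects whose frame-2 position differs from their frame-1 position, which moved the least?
the yellow pentagon

(moved 0.9)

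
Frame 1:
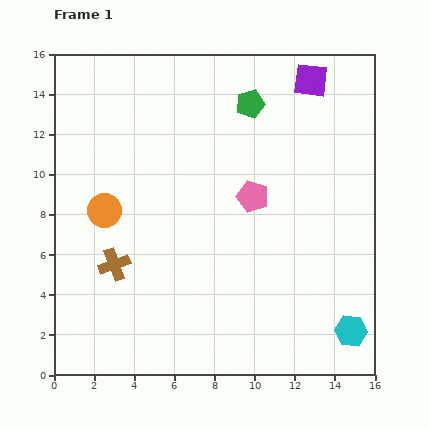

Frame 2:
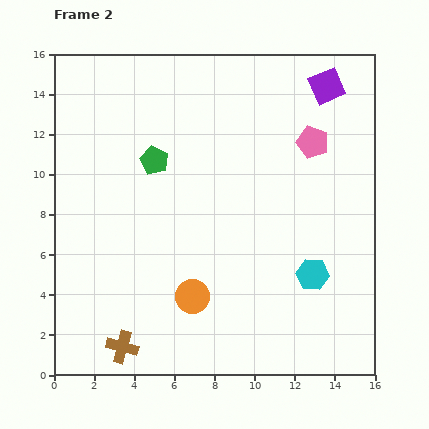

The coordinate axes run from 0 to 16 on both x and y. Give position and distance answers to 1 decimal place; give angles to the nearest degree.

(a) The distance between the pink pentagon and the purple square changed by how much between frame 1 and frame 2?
-3.6

Distance in frame 1: 6.5. Distance in frame 2: 2.9.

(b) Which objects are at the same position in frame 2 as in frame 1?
none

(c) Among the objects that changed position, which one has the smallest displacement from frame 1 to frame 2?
the purple square

(moved 0.9)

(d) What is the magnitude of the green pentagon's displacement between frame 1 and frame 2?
5.6

The green pentagon moved from (9.8, 13.5) to (5.0, 10.7), a distance of √(4.8² + 2.8²) ≈ 5.6.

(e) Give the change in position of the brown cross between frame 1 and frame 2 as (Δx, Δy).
(0.4, -4.1)

The brown cross was at (3.0, 5.5) in frame 1 and (3.4, 1.4) in frame 2.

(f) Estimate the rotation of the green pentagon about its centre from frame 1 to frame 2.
30° counter-clockwise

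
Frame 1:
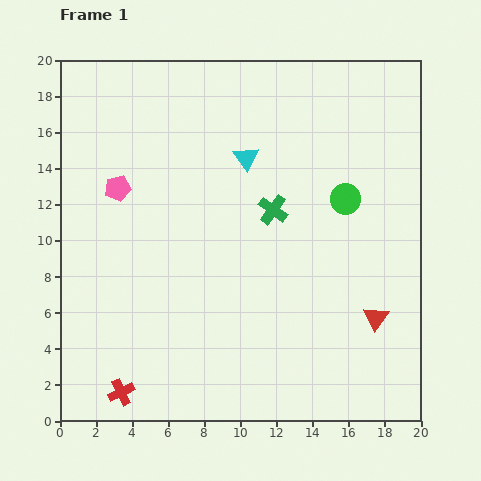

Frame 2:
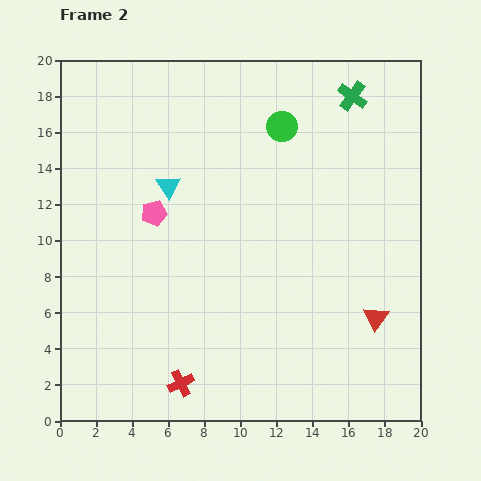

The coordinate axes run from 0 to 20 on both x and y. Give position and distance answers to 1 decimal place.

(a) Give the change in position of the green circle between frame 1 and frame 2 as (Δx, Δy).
(-3.5, 4.0)

The green circle was at (15.8, 12.3) in frame 1 and (12.3, 16.3) in frame 2.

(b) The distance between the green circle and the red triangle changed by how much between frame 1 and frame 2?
+5.0

Distance in frame 1: 6.8. Distance in frame 2: 11.8.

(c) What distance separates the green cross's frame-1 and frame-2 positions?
7.7

The green cross moved from (11.8, 11.7) to (16.2, 18.0), a distance of √(4.4² + 6.3²) ≈ 7.7.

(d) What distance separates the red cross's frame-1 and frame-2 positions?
3.3

The red cross moved from (3.4, 1.6) to (6.7, 2.1), a distance of √(3.3² + 0.5²) ≈ 3.3.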